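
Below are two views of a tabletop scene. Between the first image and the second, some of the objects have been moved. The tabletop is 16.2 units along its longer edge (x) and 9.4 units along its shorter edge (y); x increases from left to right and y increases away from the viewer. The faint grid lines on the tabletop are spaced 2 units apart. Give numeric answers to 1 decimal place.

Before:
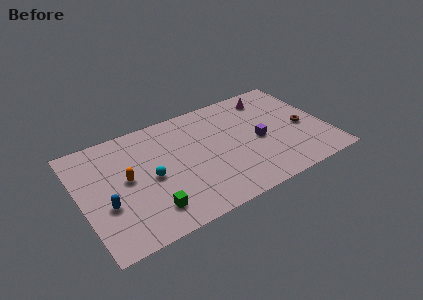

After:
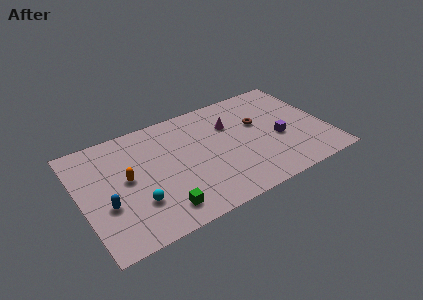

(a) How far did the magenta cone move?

3.2

The magenta cone moved from about (13.0, 7.8) to (10.1, 6.5), a distance of √(2.9² + 1.3²) ≈ 3.2.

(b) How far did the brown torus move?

3.2

From (14.7, 4.2) to (11.9, 5.8), the brown torus covered √(2.8² + 1.6²) ≈ 3.2 units.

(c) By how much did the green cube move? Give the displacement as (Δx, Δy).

(0.7, -0.3)

The green cube started near (4.1, 1.9) and ended near (4.8, 1.6).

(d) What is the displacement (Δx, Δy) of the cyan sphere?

(-1.1, -1.6)

From the two frames, the cyan sphere sits at roughly (4.5, 4.4) before and (3.4, 2.8) after.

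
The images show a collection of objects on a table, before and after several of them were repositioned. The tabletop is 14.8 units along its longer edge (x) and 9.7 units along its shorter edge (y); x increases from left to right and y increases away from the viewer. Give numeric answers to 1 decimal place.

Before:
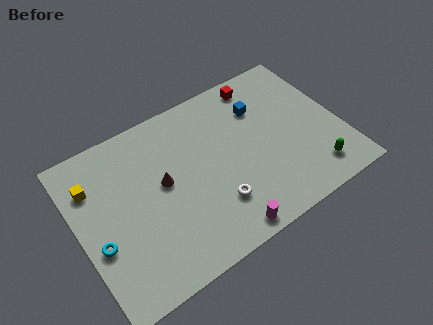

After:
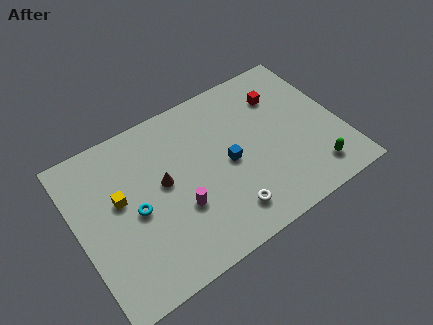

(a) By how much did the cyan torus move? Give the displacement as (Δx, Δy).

(2.2, 0.8)

From the two frames, the cyan torus sits at roughly (0.9, 3.7) before and (3.1, 4.5) after.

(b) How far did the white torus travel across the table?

0.9

The white torus was near (7.3, 2.6) before and (7.8, 1.8) after, so it travelled √(0.5² + 0.8²) ≈ 0.9 units.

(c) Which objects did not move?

the brown cone and the green capsule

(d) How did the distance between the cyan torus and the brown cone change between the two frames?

-2.3

They were about 4.2 units apart before and 1.9 after — 2.3 units closer together.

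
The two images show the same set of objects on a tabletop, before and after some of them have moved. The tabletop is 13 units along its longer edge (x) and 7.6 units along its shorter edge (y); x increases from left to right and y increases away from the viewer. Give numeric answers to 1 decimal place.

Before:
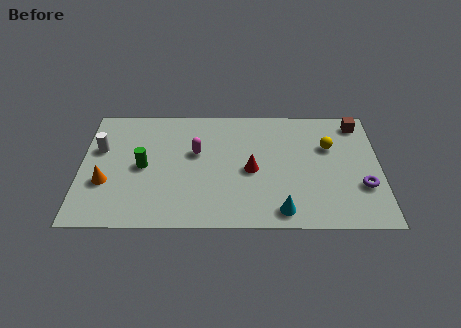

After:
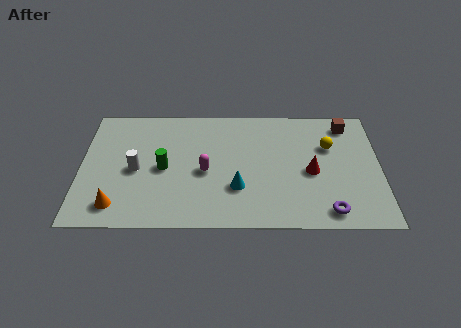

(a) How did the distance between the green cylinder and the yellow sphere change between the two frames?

-0.9

They were about 8.2 units apart before and 7.3 after — 0.9 units closer together.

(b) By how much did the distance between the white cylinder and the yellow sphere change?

-1.5

Before: roughly 10.0 units apart; after: 8.5. That's 1.5 units closer together.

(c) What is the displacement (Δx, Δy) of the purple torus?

(-1.5, -1.5)

The purple torus was at about (12.2, 2.5) and moved to about (10.7, 1.0).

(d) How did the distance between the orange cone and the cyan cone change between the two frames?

-2.5

They were about 7.8 units apart before and 5.3 after — 2.5 units closer together.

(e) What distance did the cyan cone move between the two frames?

2.4

The cyan cone moved from about (8.7, 1.0) to (6.8, 2.4), a distance of √(1.9² + 1.4²) ≈ 2.4.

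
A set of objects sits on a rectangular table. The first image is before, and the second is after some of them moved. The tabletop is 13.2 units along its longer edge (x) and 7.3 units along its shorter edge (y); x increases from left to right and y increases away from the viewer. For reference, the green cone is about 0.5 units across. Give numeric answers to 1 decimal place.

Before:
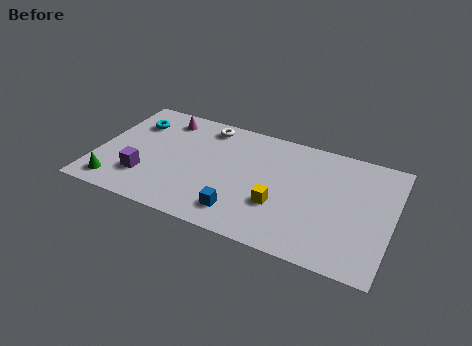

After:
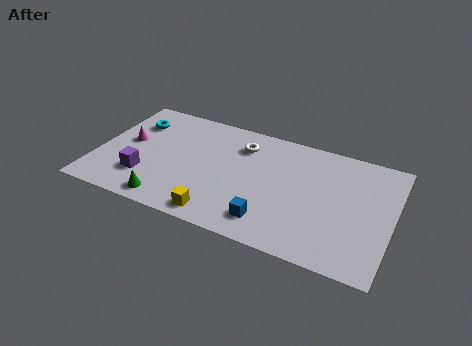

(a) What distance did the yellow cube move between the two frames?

3.0

The yellow cube moved from about (8.3, 2.5) to (5.8, 0.9), a distance of √(2.5² + 1.6²) ≈ 3.0.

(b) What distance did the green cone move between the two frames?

2.4

The green cone was near (1.1, 1.1) before and (3.5, 0.9) after, so it travelled √(2.4² + 0.2²) ≈ 2.4 units.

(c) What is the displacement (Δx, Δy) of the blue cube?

(1.3, 0.0)

The blue cube started near (6.7, 1.4) and ended near (8.0, 1.4).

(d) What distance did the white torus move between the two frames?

1.8

The white torus was near (4.6, 6.3) before and (6.3, 5.6) after, so it travelled √(1.7² + 0.7²) ≈ 1.8 units.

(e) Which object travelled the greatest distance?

the yellow cube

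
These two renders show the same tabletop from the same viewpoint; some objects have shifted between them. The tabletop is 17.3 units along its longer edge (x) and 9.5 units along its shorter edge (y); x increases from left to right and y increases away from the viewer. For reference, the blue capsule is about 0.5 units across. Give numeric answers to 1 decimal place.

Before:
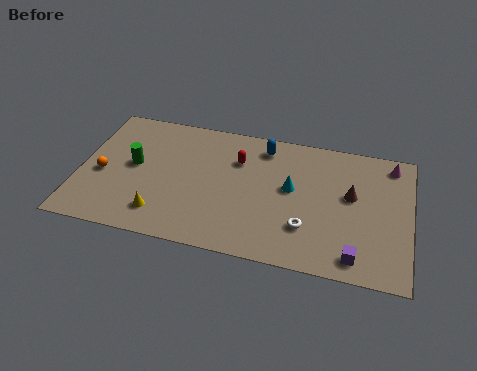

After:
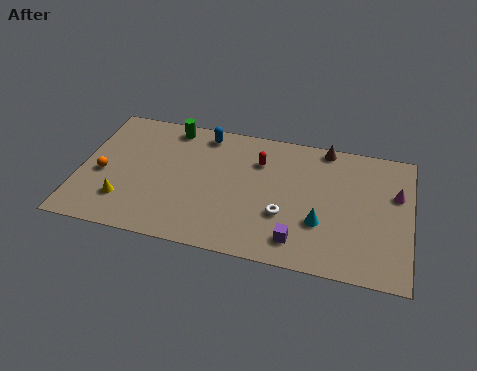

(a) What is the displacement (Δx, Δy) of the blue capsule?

(-3.2, 0.3)

The blue capsule was at about (9.5, 8.0) and moved to about (6.3, 8.3).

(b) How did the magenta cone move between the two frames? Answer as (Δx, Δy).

(0.3, -2.1)

The magenta cone started near (16.2, 8.2) and ended near (16.5, 6.1).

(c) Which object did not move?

the orange sphere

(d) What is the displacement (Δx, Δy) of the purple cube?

(-3.0, 0.4)

From the two frames, the purple cube sits at roughly (14.6, 1.3) before and (11.6, 1.7) after.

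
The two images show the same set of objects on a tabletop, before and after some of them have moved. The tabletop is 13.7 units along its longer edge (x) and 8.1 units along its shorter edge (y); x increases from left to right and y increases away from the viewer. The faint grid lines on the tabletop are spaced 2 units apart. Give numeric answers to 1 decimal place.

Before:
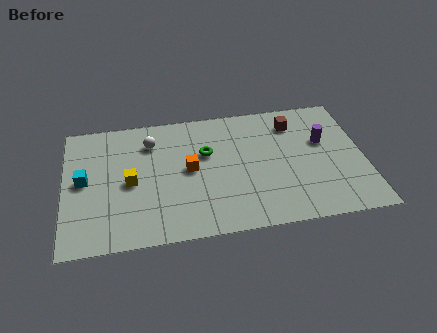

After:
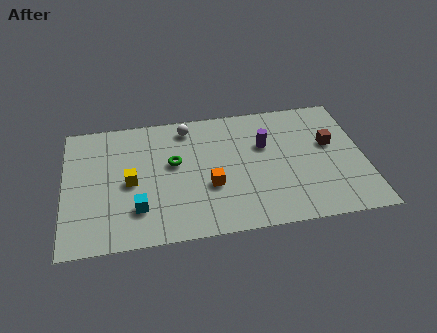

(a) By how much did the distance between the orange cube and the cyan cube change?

-1.4

The distance was about 4.8 in the first image and 3.4 in the second, so they moved 1.4 units closer together.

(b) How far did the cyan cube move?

3.2

The cyan cube moved from about (0.9, 4.2) to (3.3, 2.1), a distance of √(2.4² + 2.1²) ≈ 3.2.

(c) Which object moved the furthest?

the cyan cube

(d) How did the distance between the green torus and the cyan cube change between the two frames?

-2.6

Before: roughly 5.7 units apart; after: 3.1. That's 2.6 units closer together.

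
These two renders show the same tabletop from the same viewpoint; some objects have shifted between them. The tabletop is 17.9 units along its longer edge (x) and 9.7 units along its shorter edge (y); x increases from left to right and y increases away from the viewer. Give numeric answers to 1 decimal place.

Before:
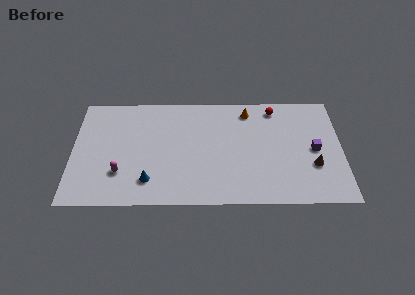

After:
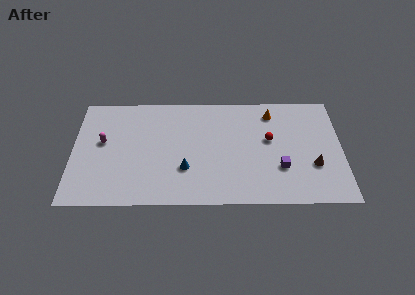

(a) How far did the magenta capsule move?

3.0

From (3.2, 2.8) to (2.0, 5.5), the magenta capsule covered √(1.2² + 2.7²) ≈ 3.0 units.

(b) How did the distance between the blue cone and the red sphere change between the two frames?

-4.4

The distance was about 10.5 in the first image and 6.1 in the second, so they moved 4.4 units closer together.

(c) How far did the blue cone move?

2.6

The blue cone was near (5.1, 2.1) before and (7.5, 3.1) after, so it travelled √(2.4² + 1.0²) ≈ 2.6 units.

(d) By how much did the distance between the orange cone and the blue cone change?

-1.4

The distance was about 9.0 in the first image and 7.6 in the second, so they moved 1.4 units closer together.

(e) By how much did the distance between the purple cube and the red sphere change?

-1.9

Before: roughly 4.5 units apart; after: 2.6. That's 1.9 units closer together.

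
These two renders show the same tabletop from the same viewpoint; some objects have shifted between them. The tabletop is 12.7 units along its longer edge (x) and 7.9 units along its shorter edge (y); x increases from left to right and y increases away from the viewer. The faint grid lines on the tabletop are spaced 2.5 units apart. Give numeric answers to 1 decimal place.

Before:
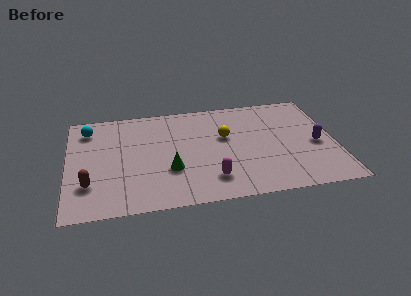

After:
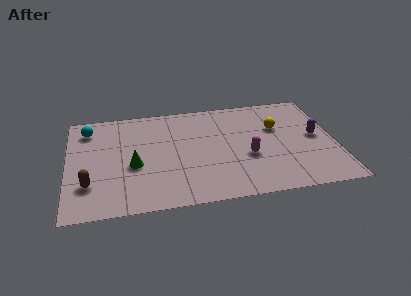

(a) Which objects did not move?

the cyan sphere and the brown capsule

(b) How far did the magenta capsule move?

2.3

From (6.7, 1.7) to (8.5, 3.1), the magenta capsule covered √(1.8² + 1.4²) ≈ 2.3 units.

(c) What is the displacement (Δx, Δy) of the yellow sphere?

(2.5, 0.3)

The yellow sphere started near (7.5, 4.8) and ended near (10.0, 5.1).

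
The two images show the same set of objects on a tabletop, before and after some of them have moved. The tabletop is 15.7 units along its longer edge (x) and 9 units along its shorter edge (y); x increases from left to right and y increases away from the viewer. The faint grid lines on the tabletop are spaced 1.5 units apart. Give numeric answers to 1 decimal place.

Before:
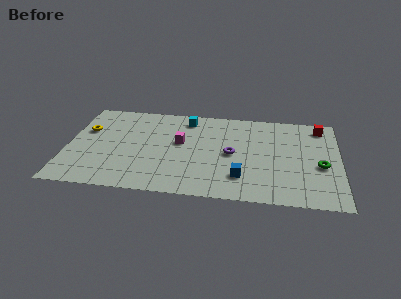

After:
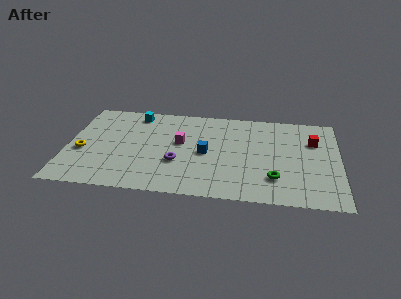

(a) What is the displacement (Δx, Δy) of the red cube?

(-0.4, -1.5)

The red cube was at about (14.6, 7.7) and moved to about (14.2, 6.2).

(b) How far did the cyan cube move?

3.0

The cyan cube moved from about (6.8, 7.6) to (3.8, 7.8), a distance of √(3.0² + 0.2²) ≈ 3.0.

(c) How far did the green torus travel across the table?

3.0

The green torus was near (14.6, 3.8) before and (12.0, 2.3) after, so it travelled √(2.6² + 1.5²) ≈ 3.0 units.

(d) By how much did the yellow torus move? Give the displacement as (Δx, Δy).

(-0.1, -2.1)

The yellow torus started near (1.0, 5.8) and ended near (0.9, 3.7).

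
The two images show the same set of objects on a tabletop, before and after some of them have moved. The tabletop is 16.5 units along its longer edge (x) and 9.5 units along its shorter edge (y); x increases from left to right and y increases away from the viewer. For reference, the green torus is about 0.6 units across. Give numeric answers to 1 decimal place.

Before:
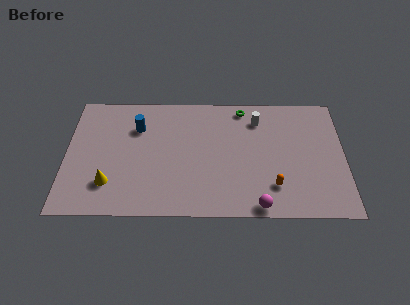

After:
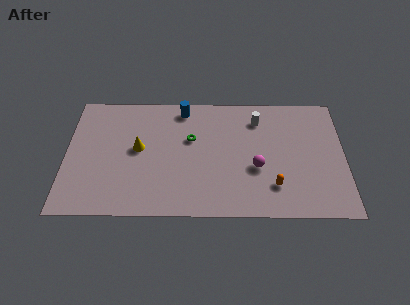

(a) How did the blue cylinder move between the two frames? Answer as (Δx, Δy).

(2.7, 1.5)

The blue cylinder started near (4.2, 6.8) and ended near (6.9, 8.3).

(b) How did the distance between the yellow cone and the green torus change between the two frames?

-6.7

They were about 9.9 units apart before and 3.2 after — 6.7 units closer together.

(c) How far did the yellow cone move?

3.2

The yellow cone was near (2.6, 2.4) before and (4.3, 5.1) after, so it travelled √(1.7² + 2.7²) ≈ 3.2 units.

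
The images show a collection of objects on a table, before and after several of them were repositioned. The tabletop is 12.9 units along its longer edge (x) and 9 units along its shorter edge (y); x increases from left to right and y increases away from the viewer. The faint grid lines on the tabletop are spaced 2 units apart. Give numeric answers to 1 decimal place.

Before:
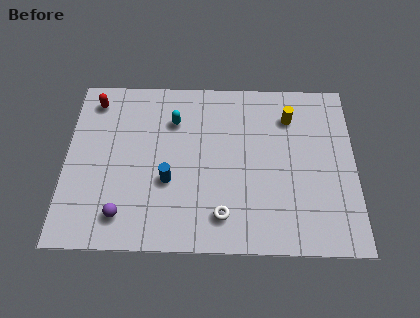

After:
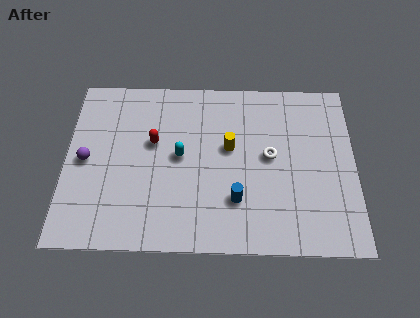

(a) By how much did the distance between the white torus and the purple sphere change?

+3.8

They were about 4.4 units apart before and 8.2 after — 3.8 units further apart.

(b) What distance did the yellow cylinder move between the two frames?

3.2

The yellow cylinder was near (10.0, 6.9) before and (7.3, 5.2) after, so it travelled √(2.7² + 1.7²) ≈ 3.2 units.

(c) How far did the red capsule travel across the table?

3.5

The red capsule was near (1.2, 7.6) before and (3.9, 5.4) after, so it travelled √(2.7² + 2.2²) ≈ 3.5 units.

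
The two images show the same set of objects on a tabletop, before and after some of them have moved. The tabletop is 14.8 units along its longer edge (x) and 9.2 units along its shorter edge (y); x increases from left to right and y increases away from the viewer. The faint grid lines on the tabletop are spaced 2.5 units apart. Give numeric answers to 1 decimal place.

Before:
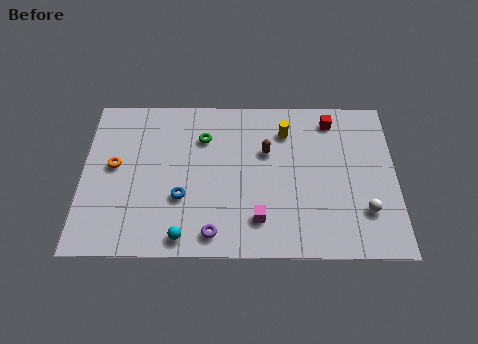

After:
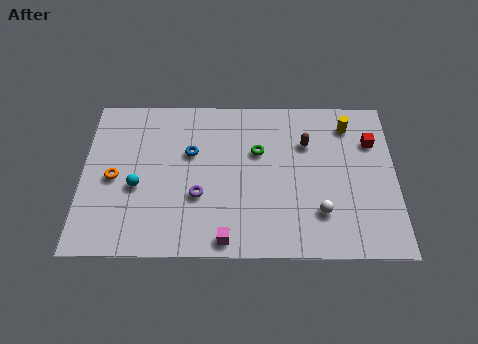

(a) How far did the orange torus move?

0.7

The orange torus moved from about (1.5, 5.0) to (1.5, 4.3), a distance of √(0.0² + 0.7²) ≈ 0.7.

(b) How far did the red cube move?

2.3

From (11.8, 7.8) to (13.7, 6.5), the red cube covered √(1.9² + 1.3²) ≈ 2.3 units.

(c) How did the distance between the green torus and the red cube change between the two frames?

-0.8

They were about 6.2 units apart before and 5.4 after — 0.8 units closer together.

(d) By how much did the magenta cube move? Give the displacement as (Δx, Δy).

(-1.5, -1.1)

From the two frames, the magenta cube sits at roughly (8.3, 2.0) before and (6.8, 0.9) after.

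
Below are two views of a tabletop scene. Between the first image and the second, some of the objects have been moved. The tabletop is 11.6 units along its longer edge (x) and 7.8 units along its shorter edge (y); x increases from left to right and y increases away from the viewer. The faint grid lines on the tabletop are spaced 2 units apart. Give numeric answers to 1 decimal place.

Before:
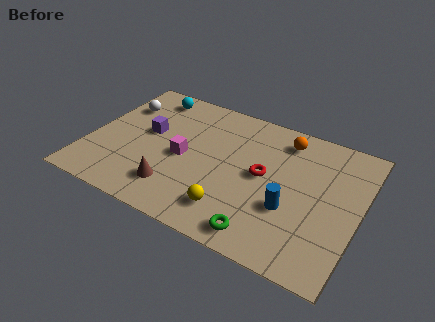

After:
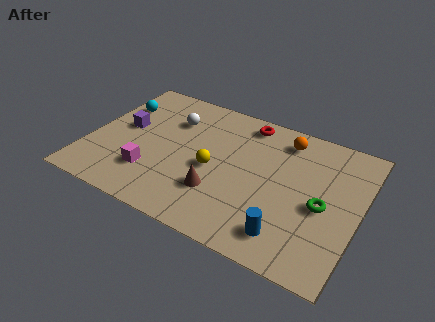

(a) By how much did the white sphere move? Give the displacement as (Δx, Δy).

(2.3, 0.0)

The white sphere was at about (1.0, 5.6) and moved to about (3.3, 5.6).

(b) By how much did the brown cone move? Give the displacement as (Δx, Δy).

(1.8, 0.6)

From the two frames, the brown cone sits at roughly (4.0, 1.7) before and (5.8, 2.3) after.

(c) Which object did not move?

the orange sphere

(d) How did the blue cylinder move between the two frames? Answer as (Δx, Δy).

(0.1, -1.4)

The blue cylinder was at about (8.8, 2.8) and moved to about (8.9, 1.4).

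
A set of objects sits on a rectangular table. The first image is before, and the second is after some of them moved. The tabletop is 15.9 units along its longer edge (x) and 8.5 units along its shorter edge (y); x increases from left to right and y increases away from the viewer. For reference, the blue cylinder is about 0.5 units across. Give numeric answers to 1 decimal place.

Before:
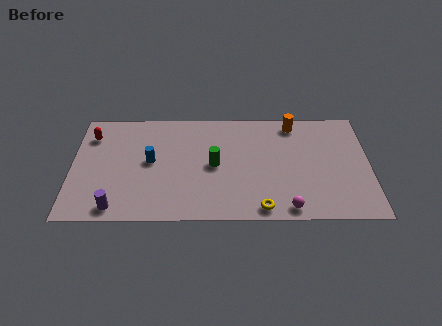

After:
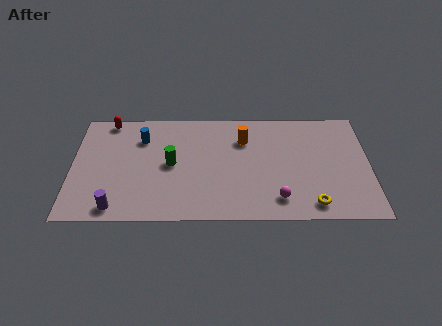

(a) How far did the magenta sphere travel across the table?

0.9

The magenta sphere moved from about (11.5, 0.9) to (11.0, 1.6), a distance of √(0.5² + 0.7²) ≈ 0.9.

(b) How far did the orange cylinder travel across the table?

3.0

The orange cylinder moved from about (11.9, 7.4) to (9.2, 6.2), a distance of √(2.7² + 1.2²) ≈ 3.0.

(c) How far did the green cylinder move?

2.3

From (7.6, 4.2) to (5.3, 4.3), the green cylinder covered √(2.3² + 0.1²) ≈ 2.3 units.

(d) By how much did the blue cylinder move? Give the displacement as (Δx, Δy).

(-0.5, 1.8)

The blue cylinder was at about (4.2, 4.5) and moved to about (3.7, 6.3).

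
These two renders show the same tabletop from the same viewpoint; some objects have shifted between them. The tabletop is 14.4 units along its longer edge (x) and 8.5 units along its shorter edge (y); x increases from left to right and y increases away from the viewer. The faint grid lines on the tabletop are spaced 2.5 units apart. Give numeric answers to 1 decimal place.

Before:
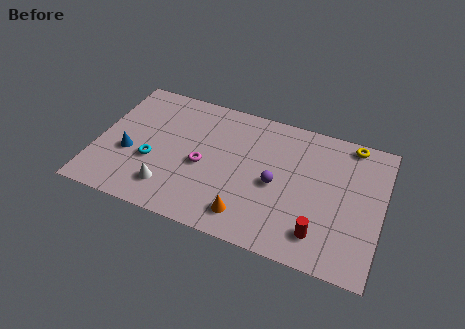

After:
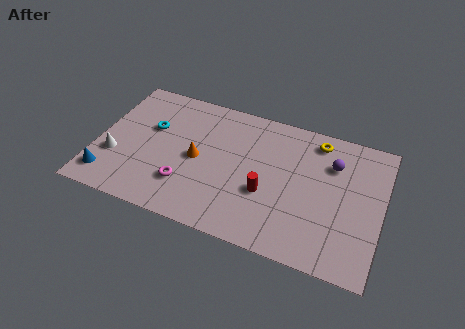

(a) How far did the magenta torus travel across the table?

1.7

The magenta torus was near (5.4, 3.8) before and (4.7, 2.3) after, so it travelled √(0.7² + 1.5²) ≈ 1.7 units.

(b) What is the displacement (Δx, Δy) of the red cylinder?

(-2.8, 1.5)

The red cylinder started near (11.5, 1.7) and ended near (8.7, 3.2).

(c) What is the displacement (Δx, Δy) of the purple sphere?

(2.7, 2.2)

The purple sphere was at about (9.1, 3.9) and moved to about (11.8, 6.1).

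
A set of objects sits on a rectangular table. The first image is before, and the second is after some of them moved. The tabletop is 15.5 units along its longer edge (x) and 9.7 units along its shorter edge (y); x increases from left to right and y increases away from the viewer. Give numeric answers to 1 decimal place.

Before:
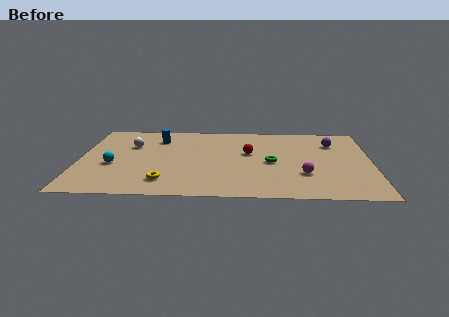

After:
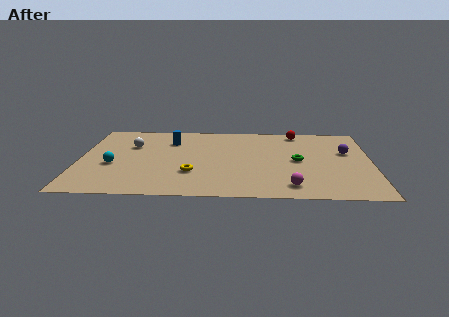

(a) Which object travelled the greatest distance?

the red sphere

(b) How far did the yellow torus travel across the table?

1.8

From (4.6, 1.9) to (6.0, 3.0), the yellow torus covered √(1.4² + 1.1²) ≈ 1.8 units.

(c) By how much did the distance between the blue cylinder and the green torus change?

+0.4

They were about 6.8 units apart before and 7.2 after — 0.4 units further apart.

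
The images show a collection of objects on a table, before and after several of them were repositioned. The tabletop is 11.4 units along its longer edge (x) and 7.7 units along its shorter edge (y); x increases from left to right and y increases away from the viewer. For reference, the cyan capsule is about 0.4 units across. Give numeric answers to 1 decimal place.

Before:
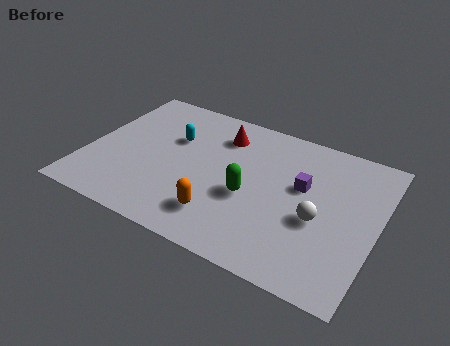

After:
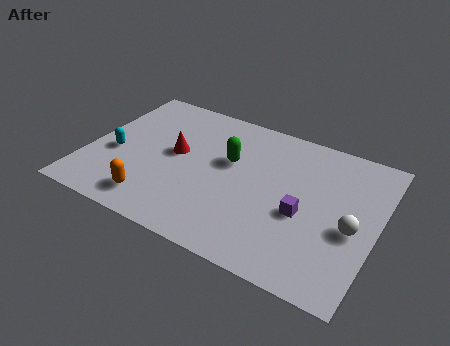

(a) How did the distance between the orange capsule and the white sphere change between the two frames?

+3.9

The distance was about 3.9 in the first image and 7.8 in the second, so they moved 3.9 units further apart.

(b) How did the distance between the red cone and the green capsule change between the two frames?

-1.0

Before: roughly 3.2 units apart; after: 2.2. That's 1.0 units closer together.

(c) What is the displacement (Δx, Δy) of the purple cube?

(0.2, -1.4)

The purple cube was at about (8.4, 4.6) and moved to about (8.6, 3.2).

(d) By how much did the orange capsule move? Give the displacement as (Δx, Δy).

(-2.6, -0.4)

The orange capsule was at about (5.6, 1.7) and moved to about (3.0, 1.3).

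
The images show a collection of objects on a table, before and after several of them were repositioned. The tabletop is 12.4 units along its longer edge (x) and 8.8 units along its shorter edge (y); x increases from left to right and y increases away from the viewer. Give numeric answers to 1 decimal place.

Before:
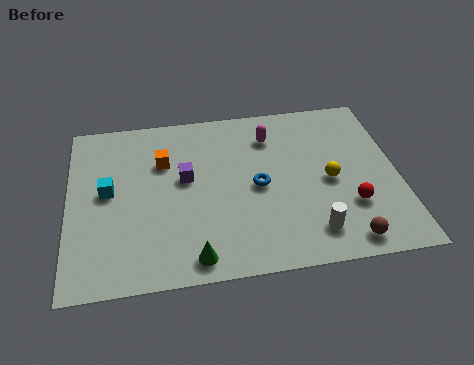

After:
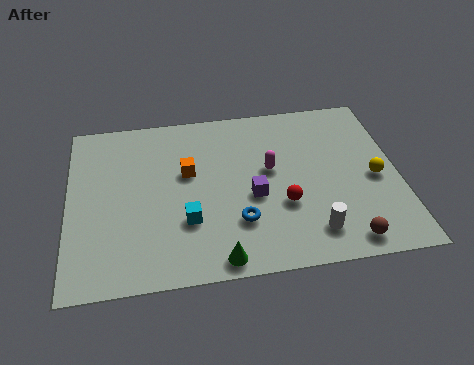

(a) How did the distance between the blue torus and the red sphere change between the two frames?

-1.9

The distance was about 3.7 in the first image and 1.8 in the second, so they moved 1.9 units closer together.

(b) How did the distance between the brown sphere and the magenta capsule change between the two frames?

-1.5

The distance was about 6.3 in the first image and 4.8 in the second, so they moved 1.5 units closer together.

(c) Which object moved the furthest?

the cyan cube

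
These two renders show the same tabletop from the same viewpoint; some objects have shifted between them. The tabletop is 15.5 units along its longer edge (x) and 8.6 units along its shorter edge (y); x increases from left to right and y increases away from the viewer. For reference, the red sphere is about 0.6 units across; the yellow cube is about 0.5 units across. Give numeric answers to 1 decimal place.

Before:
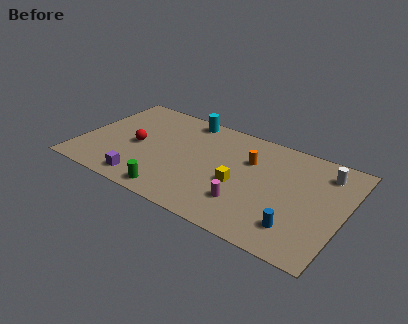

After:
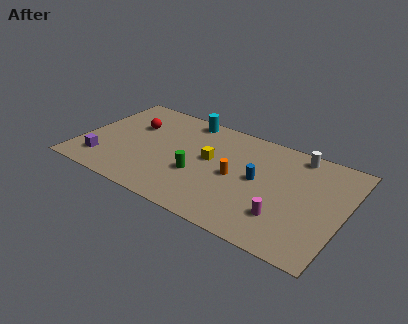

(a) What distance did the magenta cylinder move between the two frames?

2.2

The magenta cylinder was near (10.1, 2.3) before and (12.3, 2.3) after, so it travelled √(2.2² + 0.0²) ≈ 2.2 units.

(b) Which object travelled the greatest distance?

the blue cylinder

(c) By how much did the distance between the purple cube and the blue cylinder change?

+0.4

The distance was about 8.9 in the first image and 9.3 in the second, so they moved 0.4 units further apart.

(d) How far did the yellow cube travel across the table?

2.2

From (9.5, 3.6) to (7.6, 4.8), the yellow cube covered √(1.9² + 1.2²) ≈ 2.2 units.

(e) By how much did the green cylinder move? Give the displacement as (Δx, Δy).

(1.1, 2.2)

From the two frames, the green cylinder sits at roughly (6.0, 1.0) before and (7.1, 3.2) after.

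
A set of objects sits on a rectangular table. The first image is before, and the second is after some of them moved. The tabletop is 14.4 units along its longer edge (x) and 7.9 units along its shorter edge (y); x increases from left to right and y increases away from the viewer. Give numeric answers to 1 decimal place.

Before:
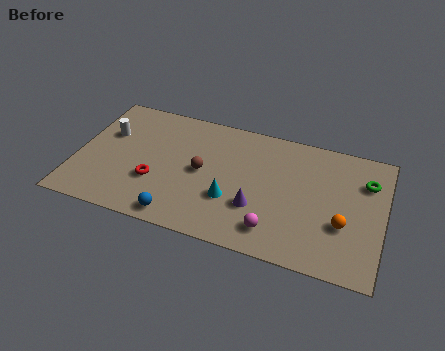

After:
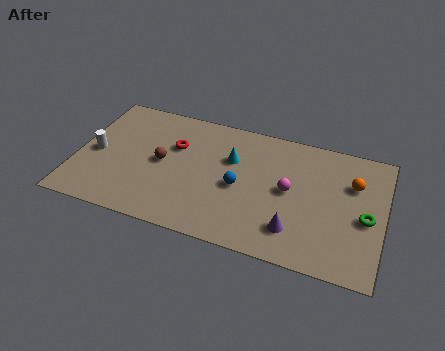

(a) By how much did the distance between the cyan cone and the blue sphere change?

-1.2

The distance was about 2.9 in the first image and 1.7 in the second, so they moved 1.2 units closer together.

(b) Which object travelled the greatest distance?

the blue sphere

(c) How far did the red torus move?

2.6

The red torus moved from about (3.8, 2.7) to (4.5, 5.2), a distance of √(0.7² + 2.5²) ≈ 2.6.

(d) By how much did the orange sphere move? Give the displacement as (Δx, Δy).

(0.3, 2.6)

The orange sphere started near (12.6, 2.8) and ended near (12.9, 5.4).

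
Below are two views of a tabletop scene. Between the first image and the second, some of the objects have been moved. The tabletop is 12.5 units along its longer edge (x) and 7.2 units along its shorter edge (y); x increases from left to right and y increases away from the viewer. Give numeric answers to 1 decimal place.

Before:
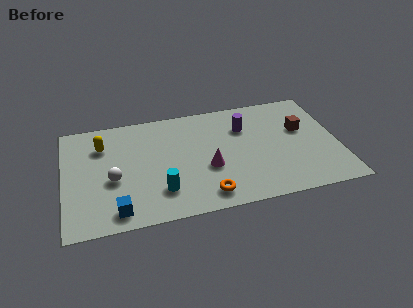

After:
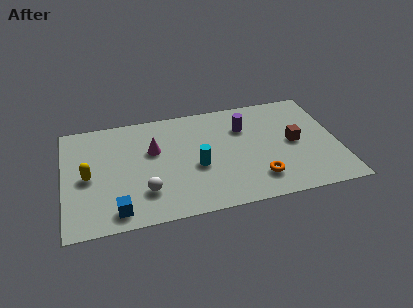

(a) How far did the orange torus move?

2.5

The orange torus moved from about (6.3, 1.1) to (8.7, 1.6), a distance of √(2.4² + 0.5²) ≈ 2.5.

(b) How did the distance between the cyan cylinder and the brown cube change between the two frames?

-2.6

The distance was about 7.1 in the first image and 4.5 in the second, so they moved 2.6 units closer together.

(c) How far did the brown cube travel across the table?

0.9

The brown cube was near (10.9, 4.4) before and (10.5, 3.6) after, so it travelled √(0.4² + 0.8²) ≈ 0.9 units.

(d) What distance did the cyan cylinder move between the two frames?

2.1

The cyan cylinder moved from about (4.3, 1.8) to (6.0, 3.0), a distance of √(1.7² + 1.2²) ≈ 2.1.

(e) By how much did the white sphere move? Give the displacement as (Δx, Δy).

(1.4, -1.1)

The white sphere was at about (2.2, 3.0) and moved to about (3.6, 1.9).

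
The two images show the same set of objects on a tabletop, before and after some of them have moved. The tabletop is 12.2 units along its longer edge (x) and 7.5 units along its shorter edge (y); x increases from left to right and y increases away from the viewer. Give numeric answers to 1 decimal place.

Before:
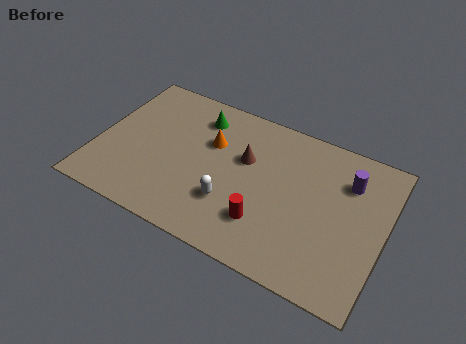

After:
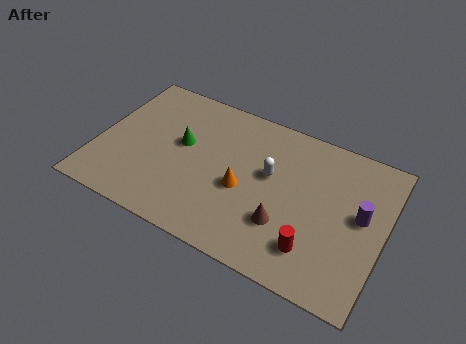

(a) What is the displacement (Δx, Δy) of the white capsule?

(1.4, 2.1)

From the two frames, the white capsule sits at roughly (5.9, 2.3) before and (7.3, 4.4) after.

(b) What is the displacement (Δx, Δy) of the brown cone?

(2.0, -2.4)

The brown cone was at about (6.2, 4.7) and moved to about (8.2, 2.3).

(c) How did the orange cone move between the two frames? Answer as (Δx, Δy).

(1.6, -1.7)

From the two frames, the orange cone sits at roughly (4.7, 4.9) before and (6.3, 3.2) after.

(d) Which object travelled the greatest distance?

the brown cone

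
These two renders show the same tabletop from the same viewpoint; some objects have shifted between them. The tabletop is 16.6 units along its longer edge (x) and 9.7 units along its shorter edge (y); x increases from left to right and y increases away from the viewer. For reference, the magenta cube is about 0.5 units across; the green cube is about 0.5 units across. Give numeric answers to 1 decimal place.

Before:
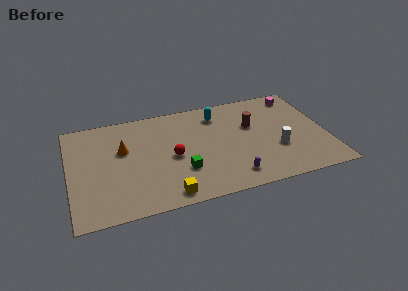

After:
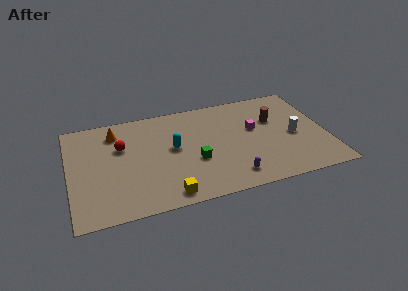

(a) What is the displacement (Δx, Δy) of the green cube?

(0.9, 0.7)

From the two frames, the green cube sits at roughly (7.1, 3.0) before and (8.0, 3.7) after.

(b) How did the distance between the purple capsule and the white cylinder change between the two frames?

+1.5

They were about 3.6 units apart before and 5.1 after — 1.5 units further apart.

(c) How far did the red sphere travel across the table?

3.7

The red sphere moved from about (6.6, 4.5) to (3.4, 6.3), a distance of √(3.2² + 1.8²) ≈ 3.7.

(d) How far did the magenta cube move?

4.0

The magenta cube was near (15.1, 8.3) before and (12.0, 5.7) after, so it travelled √(3.1² + 2.6²) ≈ 4.0 units.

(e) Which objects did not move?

the yellow cube and the purple capsule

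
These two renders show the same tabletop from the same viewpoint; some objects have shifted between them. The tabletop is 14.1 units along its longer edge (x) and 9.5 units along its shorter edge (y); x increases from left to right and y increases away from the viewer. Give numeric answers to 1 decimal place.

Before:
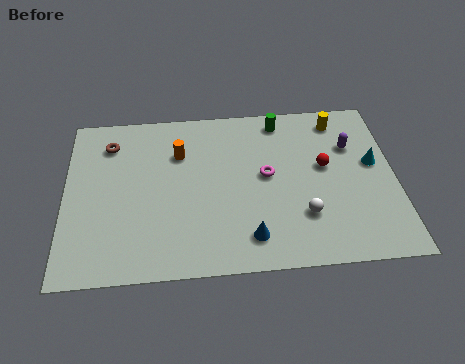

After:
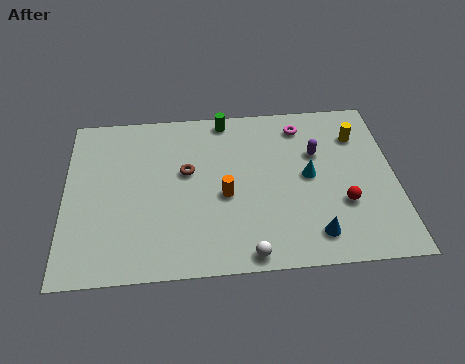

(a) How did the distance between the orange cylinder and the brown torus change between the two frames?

-0.9

They were about 3.1 units apart before and 2.2 after — 0.9 units closer together.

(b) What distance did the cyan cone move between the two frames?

2.8

From (13.2, 5.4) to (10.4, 4.9), the cyan cone covered √(2.8² + 0.5²) ≈ 2.8 units.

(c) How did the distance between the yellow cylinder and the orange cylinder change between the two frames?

-0.5

Before: roughly 7.0 units apart; after: 6.5. That's 0.5 units closer together.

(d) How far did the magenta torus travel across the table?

3.2

The magenta torus moved from about (8.6, 5.1) to (10.2, 7.9), a distance of √(1.6² + 2.8²) ≈ 3.2.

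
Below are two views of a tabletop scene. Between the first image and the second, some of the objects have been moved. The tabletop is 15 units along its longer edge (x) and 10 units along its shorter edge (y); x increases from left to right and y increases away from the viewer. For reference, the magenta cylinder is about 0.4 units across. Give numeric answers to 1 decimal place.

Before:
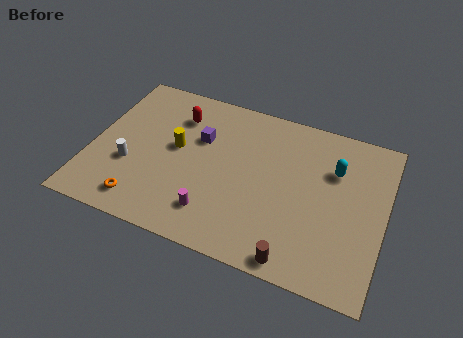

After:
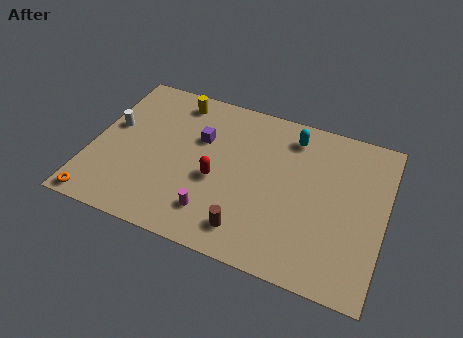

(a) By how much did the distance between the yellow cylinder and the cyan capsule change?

-2.0

They were about 8.1 units apart before and 6.1 after — 2.0 units closer together.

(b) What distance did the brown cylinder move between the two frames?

2.6

The brown cylinder was near (10.9, 0.9) before and (8.4, 1.7) after, so it travelled √(2.5² + 0.8²) ≈ 2.6 units.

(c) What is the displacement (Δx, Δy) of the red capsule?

(2.4, -3.4)

The red capsule was at about (4.1, 7.6) and moved to about (6.5, 4.2).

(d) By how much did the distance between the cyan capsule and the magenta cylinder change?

-0.4

The distance was about 7.5 in the first image and 7.1 in the second, so they moved 0.4 units closer together.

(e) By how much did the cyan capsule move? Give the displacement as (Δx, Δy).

(-2.3, 1.4)

The cyan capsule started near (12.3, 6.9) and ended near (10.0, 8.3).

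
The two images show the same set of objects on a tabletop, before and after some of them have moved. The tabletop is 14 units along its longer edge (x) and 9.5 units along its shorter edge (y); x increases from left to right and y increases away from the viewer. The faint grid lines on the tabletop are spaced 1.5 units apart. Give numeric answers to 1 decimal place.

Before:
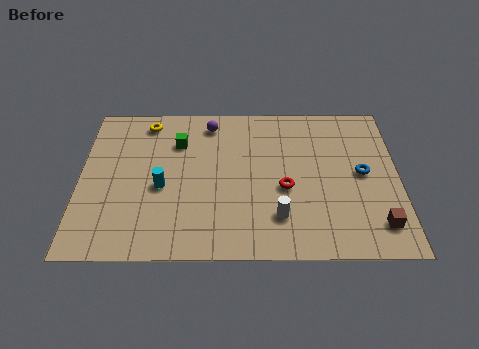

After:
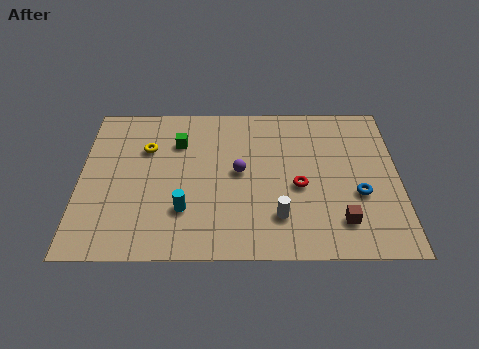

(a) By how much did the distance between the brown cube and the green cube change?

-1.5

The distance was about 10.1 in the first image and 8.6 in the second, so they moved 1.5 units closer together.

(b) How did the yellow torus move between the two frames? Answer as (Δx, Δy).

(0.0, -1.7)

From the two frames, the yellow torus sits at roughly (2.9, 8.2) before and (2.9, 6.5) after.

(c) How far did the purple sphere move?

3.4

The purple sphere was near (5.7, 8.1) before and (7.0, 5.0) after, so it travelled √(1.3² + 3.1²) ≈ 3.4 units.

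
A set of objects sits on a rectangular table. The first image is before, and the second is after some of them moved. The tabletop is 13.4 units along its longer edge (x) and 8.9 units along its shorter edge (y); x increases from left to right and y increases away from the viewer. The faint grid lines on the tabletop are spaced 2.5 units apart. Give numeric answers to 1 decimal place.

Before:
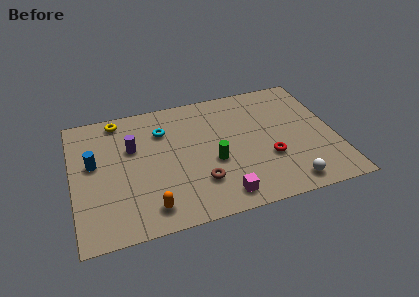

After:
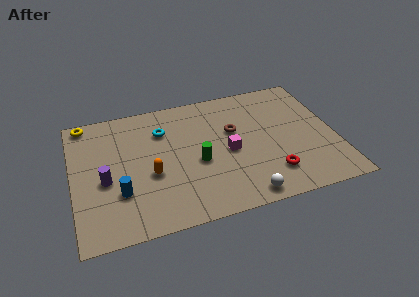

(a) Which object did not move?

the cyan torus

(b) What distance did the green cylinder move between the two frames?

0.8

The green cylinder was near (7.1, 3.6) before and (6.3, 3.8) after, so it travelled √(0.8² + 0.2²) ≈ 0.8 units.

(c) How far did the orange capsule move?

2.2

The orange capsule moved from about (3.7, 1.4) to (3.9, 3.6), a distance of √(0.2² + 2.2²) ≈ 2.2.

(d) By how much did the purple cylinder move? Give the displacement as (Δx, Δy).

(-1.5, -1.9)

The purple cylinder started near (3.1, 5.7) and ended near (1.6, 3.8).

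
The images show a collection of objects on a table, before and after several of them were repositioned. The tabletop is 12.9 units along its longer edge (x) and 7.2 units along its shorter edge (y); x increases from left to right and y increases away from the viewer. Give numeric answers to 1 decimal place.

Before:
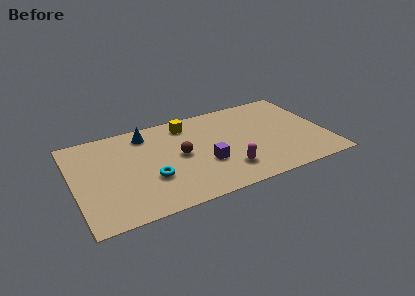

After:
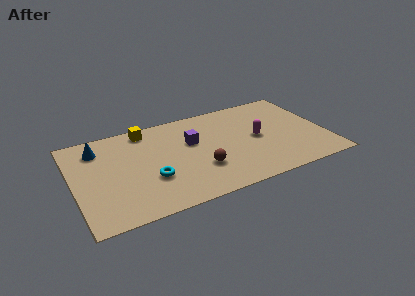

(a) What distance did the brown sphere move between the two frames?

1.7

From (5.4, 3.7) to (6.3, 2.3), the brown sphere covered √(0.9² + 1.4²) ≈ 1.7 units.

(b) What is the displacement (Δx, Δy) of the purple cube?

(-0.5, 1.9)

The purple cube started near (6.6, 2.6) and ended near (6.1, 4.5).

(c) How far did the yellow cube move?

2.1

The yellow cube moved from about (6.0, 6.0) to (3.9, 6.3), a distance of √(2.1² + 0.3²) ≈ 2.1.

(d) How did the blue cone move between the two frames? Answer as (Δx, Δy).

(-2.5, -0.3)

From the two frames, the blue cone sits at roughly (3.9, 6.0) before and (1.4, 5.7) after.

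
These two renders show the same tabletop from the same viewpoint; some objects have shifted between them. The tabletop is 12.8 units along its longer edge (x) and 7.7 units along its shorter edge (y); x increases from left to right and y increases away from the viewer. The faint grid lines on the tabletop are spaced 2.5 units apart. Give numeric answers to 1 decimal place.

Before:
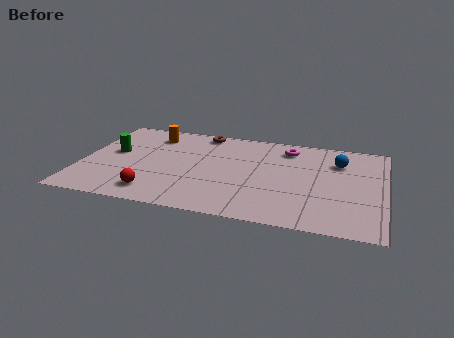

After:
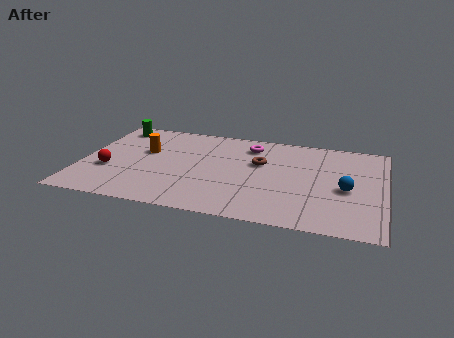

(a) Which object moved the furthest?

the brown torus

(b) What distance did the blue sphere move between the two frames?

2.2

From (10.8, 5.6) to (11.2, 3.4), the blue sphere covered √(0.4² + 2.2²) ≈ 2.2 units.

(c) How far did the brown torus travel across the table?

3.3

From (4.9, 6.9) to (7.5, 4.8), the brown torus covered √(2.6² + 2.1²) ≈ 3.3 units.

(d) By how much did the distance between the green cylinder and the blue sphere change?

+1.0

Before: roughly 9.6 units apart; after: 10.6. That's 1.0 units further apart.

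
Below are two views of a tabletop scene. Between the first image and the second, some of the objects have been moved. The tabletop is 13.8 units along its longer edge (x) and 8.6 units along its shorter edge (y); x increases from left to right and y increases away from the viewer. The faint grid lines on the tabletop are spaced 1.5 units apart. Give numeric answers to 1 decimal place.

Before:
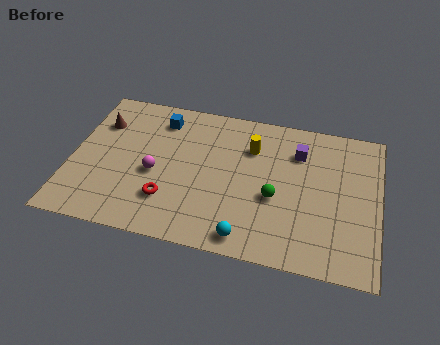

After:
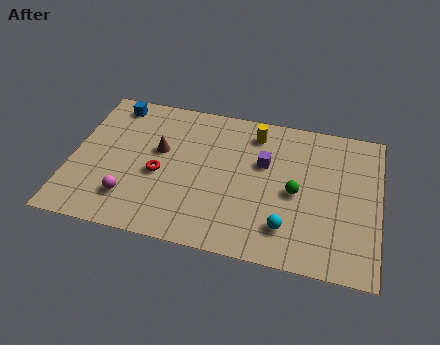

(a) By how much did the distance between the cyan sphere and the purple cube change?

-2.1

They were about 5.8 units apart before and 3.7 after — 2.1 units closer together.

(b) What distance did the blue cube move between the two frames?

2.3

The blue cube was near (3.8, 7.0) before and (1.6, 7.5) after, so it travelled √(2.2² + 0.5²) ≈ 2.3 units.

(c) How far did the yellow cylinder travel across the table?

0.9

The yellow cylinder was near (8.0, 6.2) before and (8.1, 7.1) after, so it travelled √(0.1² + 0.9²) ≈ 0.9 units.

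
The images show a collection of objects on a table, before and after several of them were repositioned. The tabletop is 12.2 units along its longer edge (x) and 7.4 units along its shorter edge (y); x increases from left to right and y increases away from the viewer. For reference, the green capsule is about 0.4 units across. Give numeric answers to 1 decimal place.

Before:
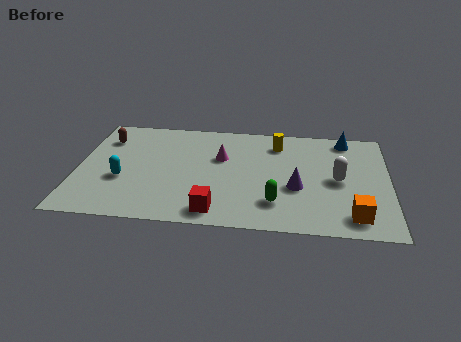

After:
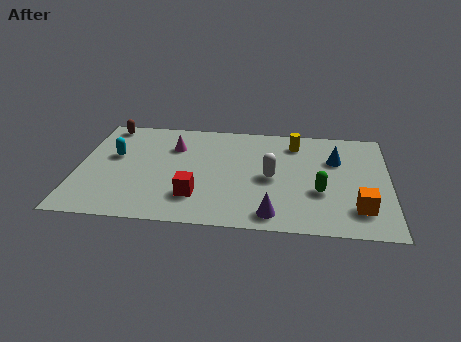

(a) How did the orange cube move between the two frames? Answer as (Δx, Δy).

(0.2, 0.5)

The orange cube was at about (10.8, 1.2) and moved to about (11.0, 1.7).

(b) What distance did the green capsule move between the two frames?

1.9

From (7.8, 1.8) to (9.5, 2.7), the green capsule covered √(1.7² + 0.9²) ≈ 1.9 units.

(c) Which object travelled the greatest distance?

the white capsule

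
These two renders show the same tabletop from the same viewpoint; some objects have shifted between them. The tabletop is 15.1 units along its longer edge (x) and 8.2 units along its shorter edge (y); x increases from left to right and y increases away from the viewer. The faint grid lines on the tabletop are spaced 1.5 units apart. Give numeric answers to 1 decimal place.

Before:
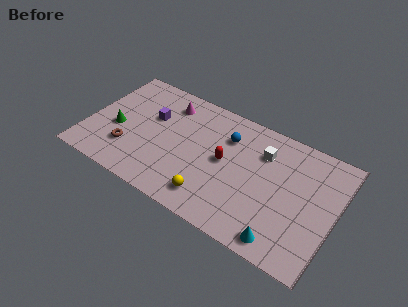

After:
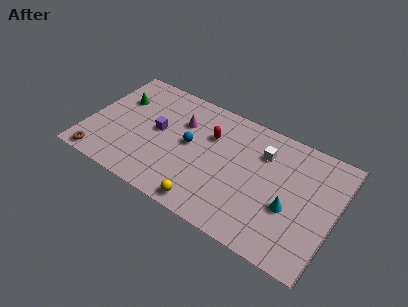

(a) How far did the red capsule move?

1.7

The red capsule moved from about (8.4, 4.3) to (7.3, 5.6), a distance of √(1.1² + 1.3²) ≈ 1.7.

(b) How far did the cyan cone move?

2.2

From (12.4, 1.0) to (12.5, 3.2), the cyan cone covered √(0.1² + 2.2²) ≈ 2.2 units.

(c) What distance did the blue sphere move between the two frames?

2.6

The blue sphere was near (8.3, 6.0) before and (6.2, 4.4) after, so it travelled √(2.1² + 1.6²) ≈ 2.6 units.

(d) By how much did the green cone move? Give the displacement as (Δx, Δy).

(-0.2, 2.2)

The green cone was at about (1.8, 3.4) and moved to about (1.6, 5.6).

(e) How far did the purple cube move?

0.9

From (3.7, 5.2) to (4.2, 4.4), the purple cube covered √(0.5² + 0.8²) ≈ 0.9 units.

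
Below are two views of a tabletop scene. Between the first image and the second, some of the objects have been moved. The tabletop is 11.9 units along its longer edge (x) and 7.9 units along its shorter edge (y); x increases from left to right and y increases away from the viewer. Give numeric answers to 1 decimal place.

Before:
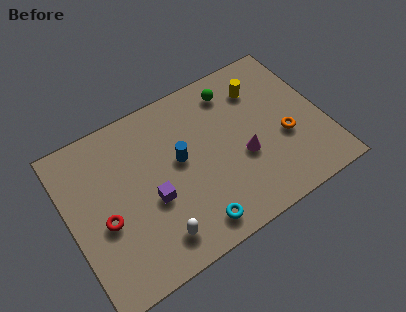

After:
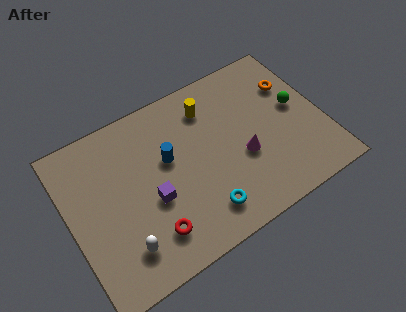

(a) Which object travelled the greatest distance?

the green sphere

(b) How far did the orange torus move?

2.5

The orange torus moved from about (10.0, 3.1) to (10.8, 5.5), a distance of √(0.8² + 2.4²) ≈ 2.5.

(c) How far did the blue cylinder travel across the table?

0.6

The blue cylinder was near (5.2, 4.4) before and (4.7, 4.7) after, so it travelled √(0.5² + 0.3²) ≈ 0.6 units.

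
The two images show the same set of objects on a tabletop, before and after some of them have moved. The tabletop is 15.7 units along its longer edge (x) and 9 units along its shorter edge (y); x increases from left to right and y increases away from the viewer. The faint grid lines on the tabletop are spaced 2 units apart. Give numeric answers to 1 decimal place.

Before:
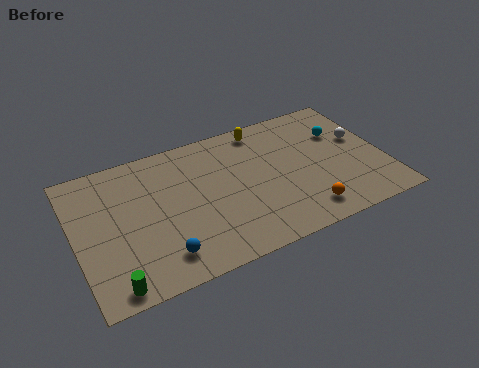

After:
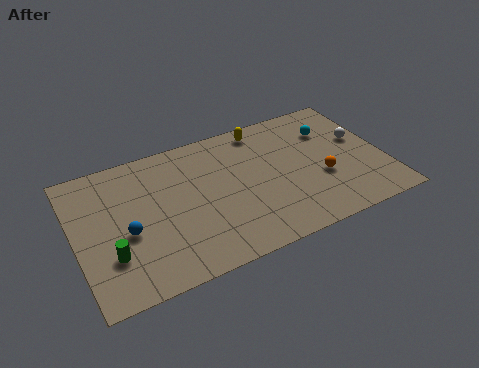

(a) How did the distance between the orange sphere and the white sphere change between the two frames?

-2.2

The distance was about 5.2 in the first image and 3.0 in the second, so they moved 2.2 units closer together.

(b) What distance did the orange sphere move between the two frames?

2.2

From (11.2, 1.5) to (12.4, 3.4), the orange sphere covered √(1.2² + 1.9²) ≈ 2.2 units.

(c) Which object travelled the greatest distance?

the blue sphere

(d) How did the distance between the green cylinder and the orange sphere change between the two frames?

+1.1

Before: roughly 9.7 units apart; after: 10.8. That's 1.1 units further apart.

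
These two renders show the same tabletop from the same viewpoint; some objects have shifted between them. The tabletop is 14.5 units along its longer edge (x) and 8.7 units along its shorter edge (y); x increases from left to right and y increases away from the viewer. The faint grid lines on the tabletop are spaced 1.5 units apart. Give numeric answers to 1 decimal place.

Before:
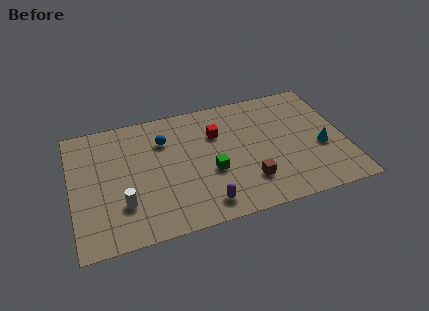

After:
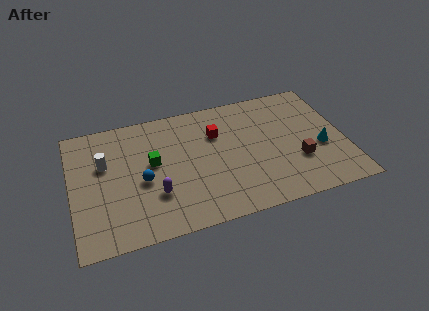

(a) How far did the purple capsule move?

2.9

The purple capsule was near (6.8, 1.3) before and (4.3, 2.7) after, so it travelled √(2.5² + 1.4²) ≈ 2.9 units.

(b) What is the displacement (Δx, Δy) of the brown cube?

(2.7, 0.7)

The brown cube was at about (9.2, 2.2) and moved to about (11.9, 2.9).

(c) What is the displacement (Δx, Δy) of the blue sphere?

(-1.3, -2.5)

The blue sphere was at about (5.0, 6.3) and moved to about (3.7, 3.8).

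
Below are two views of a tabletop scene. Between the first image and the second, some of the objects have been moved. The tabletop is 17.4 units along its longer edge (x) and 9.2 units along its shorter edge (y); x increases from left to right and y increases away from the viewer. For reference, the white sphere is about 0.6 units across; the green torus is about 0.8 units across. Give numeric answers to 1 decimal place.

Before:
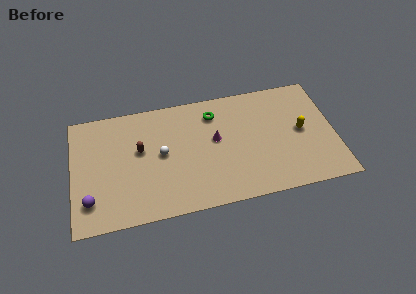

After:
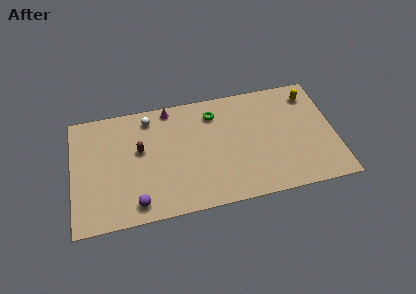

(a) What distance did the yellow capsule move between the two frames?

2.9

The yellow capsule moved from about (15.2, 4.7) to (16.0, 7.5), a distance of √(0.8² + 2.8²) ≈ 2.9.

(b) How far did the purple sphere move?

3.1

From (1.1, 2.1) to (4.1, 1.3), the purple sphere covered √(3.0² + 0.8²) ≈ 3.1 units.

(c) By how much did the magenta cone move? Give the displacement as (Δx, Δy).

(-2.9, 3.1)

From the two frames, the magenta cone sits at roughly (9.5, 5.2) before and (6.6, 8.3) after.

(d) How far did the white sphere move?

3.1

The white sphere was near (5.9, 4.8) before and (5.2, 7.8) after, so it travelled √(0.7² + 3.0²) ≈ 3.1 units.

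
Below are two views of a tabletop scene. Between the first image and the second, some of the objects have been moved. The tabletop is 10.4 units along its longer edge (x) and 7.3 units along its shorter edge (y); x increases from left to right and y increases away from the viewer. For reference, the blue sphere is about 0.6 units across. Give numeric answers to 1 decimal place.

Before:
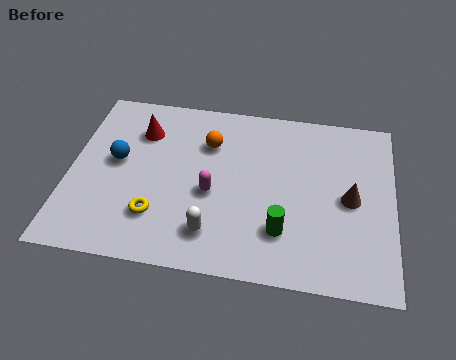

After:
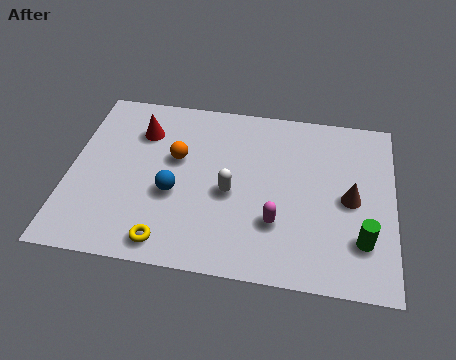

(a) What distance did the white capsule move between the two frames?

1.8

The white capsule moved from about (4.7, 1.5) to (5.2, 3.2), a distance of √(0.5² + 1.7²) ≈ 1.8.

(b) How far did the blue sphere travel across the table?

2.2

The blue sphere was near (1.5, 4.0) before and (3.4, 2.9) after, so it travelled √(1.9² + 1.1²) ≈ 2.2 units.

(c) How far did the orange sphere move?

1.3

The orange sphere moved from about (4.4, 5.2) to (3.4, 4.4), a distance of √(1.0² + 0.8²) ≈ 1.3.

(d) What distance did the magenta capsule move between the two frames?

2.3

From (4.6, 3.1) to (6.7, 2.2), the magenta capsule covered √(2.1² + 0.9²) ≈ 2.3 units.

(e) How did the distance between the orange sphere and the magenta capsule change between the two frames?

+1.9

Before: roughly 2.1 units apart; after: 4.0. That's 1.9 units further apart.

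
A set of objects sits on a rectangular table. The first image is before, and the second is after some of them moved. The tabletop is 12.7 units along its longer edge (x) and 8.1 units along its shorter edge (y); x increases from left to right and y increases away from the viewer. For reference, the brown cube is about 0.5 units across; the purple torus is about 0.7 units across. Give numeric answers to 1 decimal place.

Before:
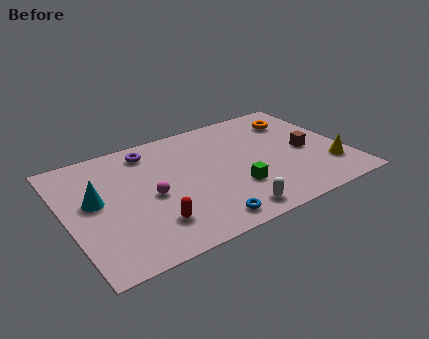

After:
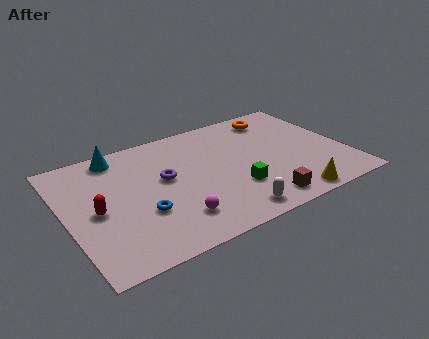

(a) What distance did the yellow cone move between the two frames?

2.5

The yellow cone moved from about (11.7, 2.1) to (9.6, 0.8), a distance of √(2.1² + 1.3²) ≈ 2.5.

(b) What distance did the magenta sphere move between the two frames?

2.1

The magenta sphere was near (3.7, 3.7) before and (4.5, 1.8) after, so it travelled √(0.8² + 1.9²) ≈ 2.1 units.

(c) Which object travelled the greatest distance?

the brown cube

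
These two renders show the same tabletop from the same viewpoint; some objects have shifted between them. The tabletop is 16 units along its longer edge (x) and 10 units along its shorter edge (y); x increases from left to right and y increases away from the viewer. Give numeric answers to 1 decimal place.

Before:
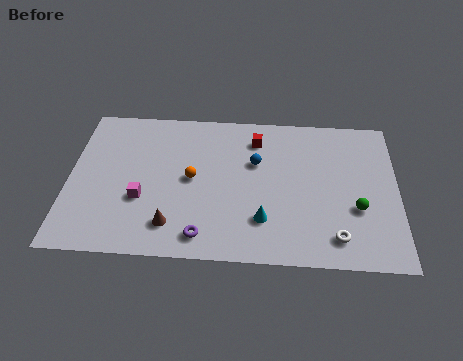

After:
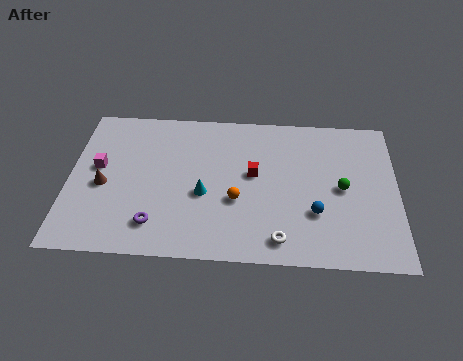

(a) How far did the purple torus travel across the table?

2.4

The purple torus was near (6.6, 1.4) before and (4.3, 2.0) after, so it travelled √(2.3² + 0.6²) ≈ 2.4 units.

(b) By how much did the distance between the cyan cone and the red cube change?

-2.6

Before: roughly 5.4 units apart; after: 2.8. That's 2.6 units closer together.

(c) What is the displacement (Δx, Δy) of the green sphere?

(-0.7, 1.3)

The green sphere was at about (14.0, 3.6) and moved to about (13.3, 4.9).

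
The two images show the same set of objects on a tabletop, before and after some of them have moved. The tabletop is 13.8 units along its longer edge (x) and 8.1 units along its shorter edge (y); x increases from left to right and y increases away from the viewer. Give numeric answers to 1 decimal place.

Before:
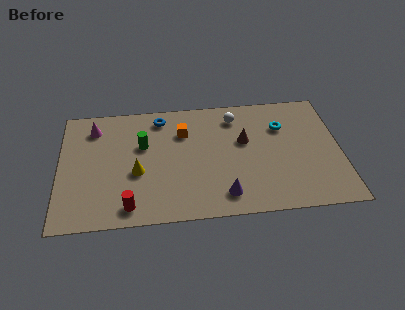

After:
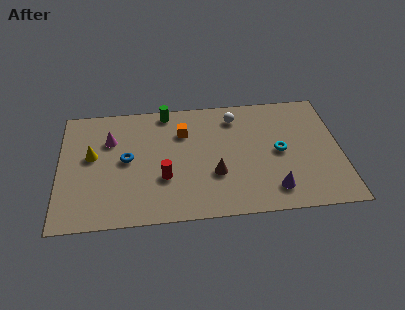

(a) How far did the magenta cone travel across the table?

1.2

The magenta cone moved from about (1.7, 6.5) to (2.5, 5.6), a distance of √(0.8² + 0.9²) ≈ 1.2.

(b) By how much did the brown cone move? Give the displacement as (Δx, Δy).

(-1.5, -2.1)

The brown cone was at about (9.1, 4.9) and moved to about (7.6, 2.8).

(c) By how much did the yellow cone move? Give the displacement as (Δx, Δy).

(-2.2, 1.3)

The yellow cone started near (3.8, 3.3) and ended near (1.6, 4.6).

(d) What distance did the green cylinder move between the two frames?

2.5

The green cylinder was near (4.1, 5.1) before and (5.3, 7.3) after, so it travelled √(1.2² + 2.2²) ≈ 2.5 units.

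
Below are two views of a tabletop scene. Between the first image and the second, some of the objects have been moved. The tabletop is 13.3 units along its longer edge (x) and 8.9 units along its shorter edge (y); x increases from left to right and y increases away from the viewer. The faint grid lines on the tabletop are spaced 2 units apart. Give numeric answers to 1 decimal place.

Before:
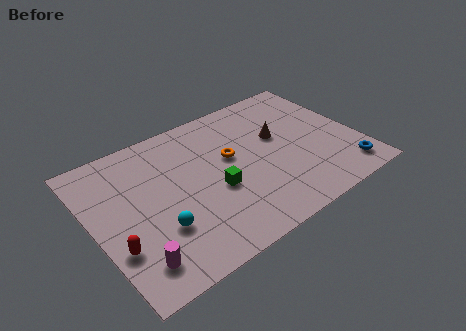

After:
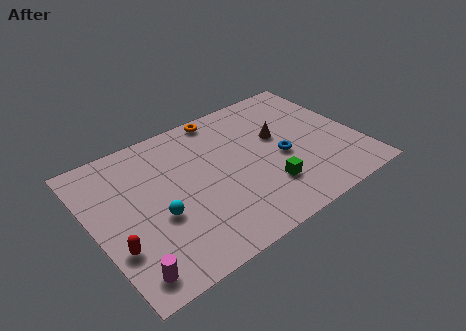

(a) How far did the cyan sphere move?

0.7

The cyan sphere was near (2.9, 2.8) before and (3.0, 3.5) after, so it travelled √(0.1² + 0.7²) ≈ 0.7 units.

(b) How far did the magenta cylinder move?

0.6

The magenta cylinder moved from about (1.5, 1.6) to (1.1, 1.2), a distance of √(0.4² + 0.4²) ≈ 0.6.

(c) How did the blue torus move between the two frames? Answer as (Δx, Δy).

(-2.8, 2.5)

The blue torus started near (12.2, 1.4) and ended near (9.4, 3.9).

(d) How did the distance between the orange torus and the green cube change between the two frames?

+3.9

The distance was about 1.9 in the first image and 5.8 in the second, so they moved 3.9 units further apart.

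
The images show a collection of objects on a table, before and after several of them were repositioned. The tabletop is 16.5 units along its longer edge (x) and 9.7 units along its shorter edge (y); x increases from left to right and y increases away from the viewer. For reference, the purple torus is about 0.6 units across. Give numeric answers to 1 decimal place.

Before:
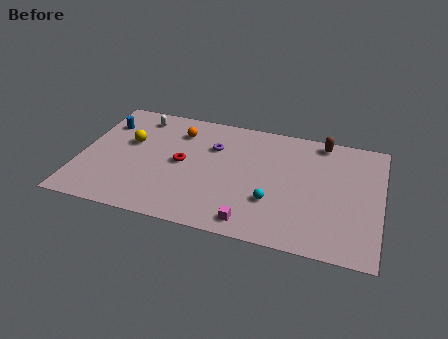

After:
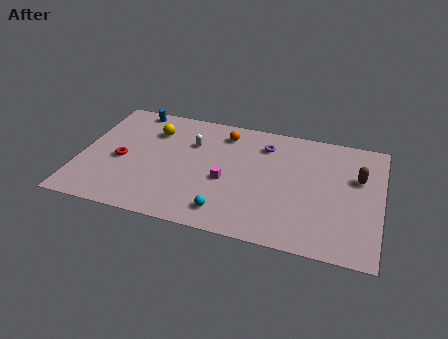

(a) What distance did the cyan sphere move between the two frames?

2.8

From (10.7, 3.1) to (8.3, 1.6), the cyan sphere covered √(2.4² + 1.5²) ≈ 2.8 units.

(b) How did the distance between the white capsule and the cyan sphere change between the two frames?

-3.7

The distance was about 9.3 in the first image and 5.6 in the second, so they moved 3.7 units closer together.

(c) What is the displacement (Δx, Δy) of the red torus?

(-3.3, -0.6)

The red torus started near (5.6, 4.9) and ended near (2.3, 4.3).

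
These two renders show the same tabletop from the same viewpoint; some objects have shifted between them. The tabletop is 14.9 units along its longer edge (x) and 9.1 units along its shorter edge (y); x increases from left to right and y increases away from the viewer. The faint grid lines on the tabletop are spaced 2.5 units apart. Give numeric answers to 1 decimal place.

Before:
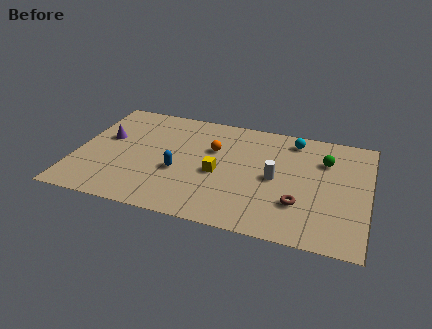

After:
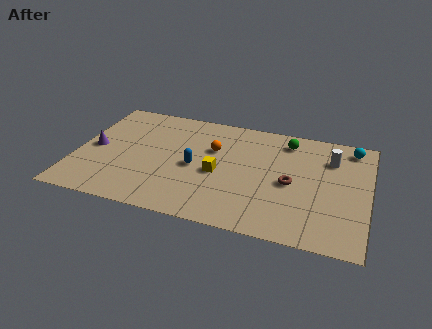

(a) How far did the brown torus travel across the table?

1.6

The brown torus was near (11.5, 2.7) before and (11.0, 4.2) after, so it travelled √(0.5² + 1.5²) ≈ 1.6 units.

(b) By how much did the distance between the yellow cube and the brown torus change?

-0.7

Before: roughly 4.4 units apart; after: 3.7. That's 0.7 units closer together.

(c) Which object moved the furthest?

the white cylinder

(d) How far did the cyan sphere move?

3.0

The cyan sphere was near (10.9, 7.8) before and (13.9, 7.9) after, so it travelled √(3.0² + 0.1²) ≈ 3.0 units.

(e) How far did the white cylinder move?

3.5

The white cylinder moved from about (10.2, 4.4) to (12.9, 6.7), a distance of √(2.7² + 2.3²) ≈ 3.5.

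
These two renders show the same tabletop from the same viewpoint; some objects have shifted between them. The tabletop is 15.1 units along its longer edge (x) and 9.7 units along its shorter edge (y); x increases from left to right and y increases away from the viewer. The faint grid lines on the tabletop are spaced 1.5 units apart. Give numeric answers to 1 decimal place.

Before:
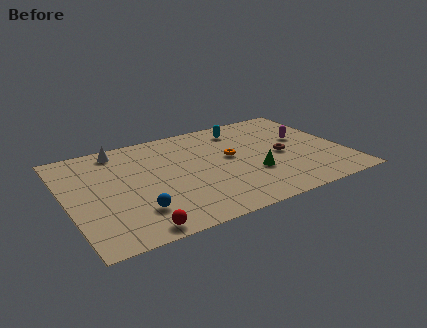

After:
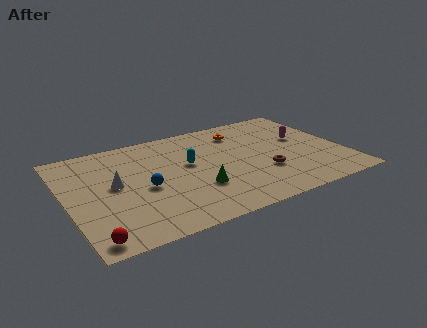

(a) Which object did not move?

the magenta capsule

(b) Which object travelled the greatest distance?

the cyan capsule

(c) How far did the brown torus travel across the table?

1.8

From (11.7, 4.5) to (10.5, 3.2), the brown torus covered √(1.2² + 1.3²) ≈ 1.8 units.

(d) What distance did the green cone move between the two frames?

3.1

The green cone was near (9.9, 3.3) before and (6.8, 3.1) after, so it travelled √(3.1² + 0.2²) ≈ 3.1 units.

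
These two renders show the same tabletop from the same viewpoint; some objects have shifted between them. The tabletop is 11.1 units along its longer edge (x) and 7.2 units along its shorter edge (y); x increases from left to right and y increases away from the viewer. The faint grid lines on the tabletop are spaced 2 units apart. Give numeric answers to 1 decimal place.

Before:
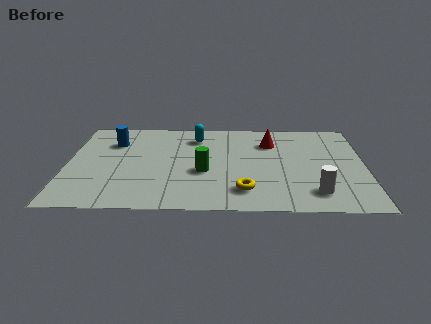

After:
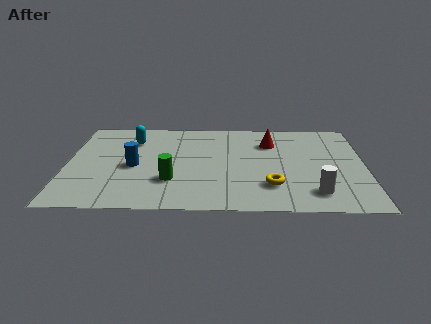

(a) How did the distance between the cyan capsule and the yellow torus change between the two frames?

+1.7

Before: roughly 4.6 units apart; after: 6.3. That's 1.7 units further apart.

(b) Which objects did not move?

the white cylinder and the red cone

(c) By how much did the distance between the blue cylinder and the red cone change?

-0.4

The distance was about 5.9 in the first image and 5.5 in the second, so they moved 0.4 units closer together.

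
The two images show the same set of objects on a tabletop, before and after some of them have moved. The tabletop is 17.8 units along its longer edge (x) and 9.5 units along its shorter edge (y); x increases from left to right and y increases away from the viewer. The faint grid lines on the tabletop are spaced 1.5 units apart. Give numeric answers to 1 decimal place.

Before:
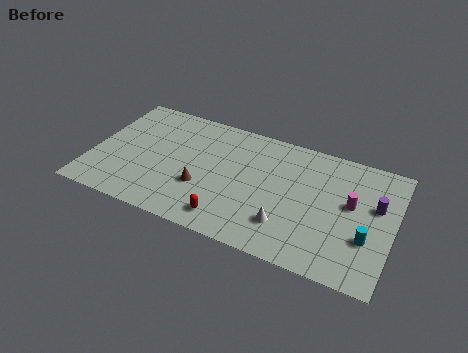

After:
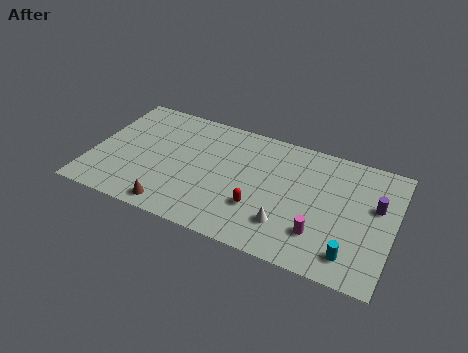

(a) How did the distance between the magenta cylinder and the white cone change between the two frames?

-2.7

Before: roughly 4.6 units apart; after: 1.9. That's 2.7 units closer together.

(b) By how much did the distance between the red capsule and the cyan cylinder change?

-2.4

The distance was about 8.1 in the first image and 5.7 in the second, so they moved 2.4 units closer together.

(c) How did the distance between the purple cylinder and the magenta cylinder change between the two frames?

+3.0

They were about 1.5 units apart before and 4.5 after — 3.0 units further apart.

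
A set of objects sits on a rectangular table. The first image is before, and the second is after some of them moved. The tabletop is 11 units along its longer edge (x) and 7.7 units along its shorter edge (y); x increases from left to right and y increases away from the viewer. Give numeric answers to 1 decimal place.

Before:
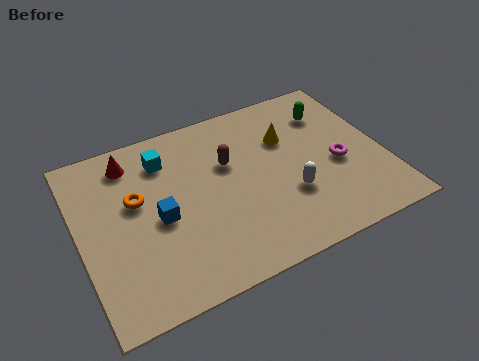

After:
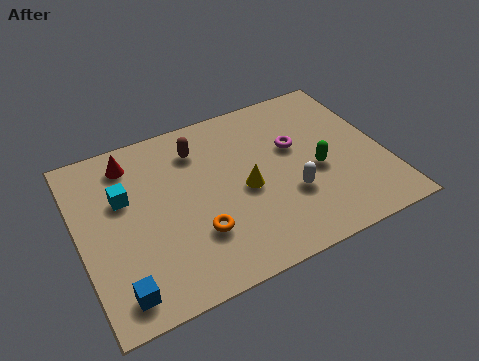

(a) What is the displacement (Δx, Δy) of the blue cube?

(-1.7, -2.4)

The blue cube started near (2.8, 3.5) and ended near (1.1, 1.1).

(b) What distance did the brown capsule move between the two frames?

1.5

The brown capsule was near (5.5, 4.9) before and (4.5, 6.0) after, so it travelled √(1.0² + 1.1²) ≈ 1.5 units.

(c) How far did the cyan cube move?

1.9

From (3.3, 6.0) to (1.7, 4.9), the cyan cube covered √(1.6² + 1.1²) ≈ 1.9 units.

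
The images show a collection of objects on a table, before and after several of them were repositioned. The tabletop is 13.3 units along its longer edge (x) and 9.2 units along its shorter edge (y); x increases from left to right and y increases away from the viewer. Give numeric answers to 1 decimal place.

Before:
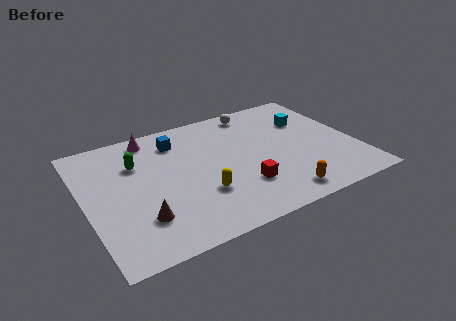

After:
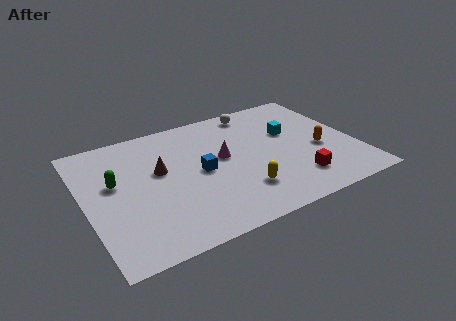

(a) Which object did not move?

the white sphere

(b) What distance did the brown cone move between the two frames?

3.3

The brown cone was near (2.4, 2.4) before and (3.7, 5.4) after, so it travelled √(1.3² + 3.0²) ≈ 3.3 units.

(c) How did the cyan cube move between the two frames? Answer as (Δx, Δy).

(-1.0, -0.6)

The cyan cube was at about (11.3, 6.3) and moved to about (10.3, 5.7).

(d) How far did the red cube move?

2.7

The red cube moved from about (7.4, 2.6) to (10.0, 2.0), a distance of √(2.6² + 0.6²) ≈ 2.7.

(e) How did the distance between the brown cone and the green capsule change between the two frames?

-1.8

The distance was about 4.0 in the first image and 2.2 in the second, so they moved 1.8 units closer together.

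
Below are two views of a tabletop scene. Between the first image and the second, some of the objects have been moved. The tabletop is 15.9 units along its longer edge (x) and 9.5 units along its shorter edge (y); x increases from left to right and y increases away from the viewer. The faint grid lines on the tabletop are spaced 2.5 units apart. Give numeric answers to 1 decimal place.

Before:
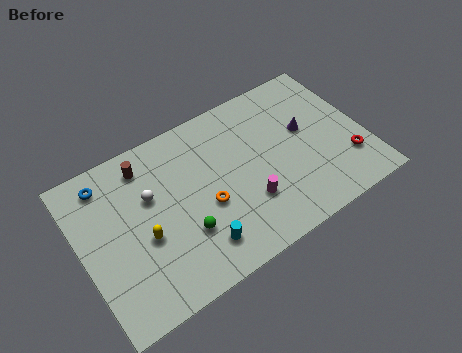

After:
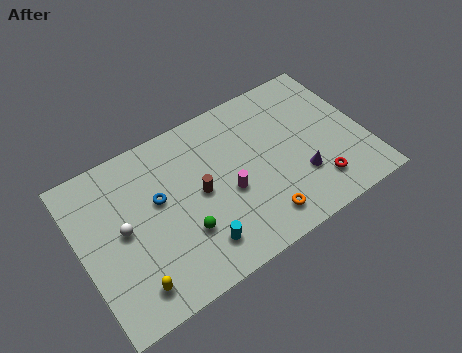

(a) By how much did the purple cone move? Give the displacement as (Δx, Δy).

(-0.8, -2.6)

The purple cone started near (12.8, 5.5) and ended near (12.0, 2.9).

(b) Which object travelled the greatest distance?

the brown cylinder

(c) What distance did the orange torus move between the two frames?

3.5

From (6.8, 3.9) to (9.5, 1.6), the orange torus covered √(2.7² + 2.3²) ≈ 3.5 units.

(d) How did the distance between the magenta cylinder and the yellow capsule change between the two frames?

+0.5

The distance was about 5.8 in the first image and 6.3 in the second, so they moved 0.5 units further apart.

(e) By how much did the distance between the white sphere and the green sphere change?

+0.3

Before: roughly 3.3 units apart; after: 3.6. That's 0.3 units further apart.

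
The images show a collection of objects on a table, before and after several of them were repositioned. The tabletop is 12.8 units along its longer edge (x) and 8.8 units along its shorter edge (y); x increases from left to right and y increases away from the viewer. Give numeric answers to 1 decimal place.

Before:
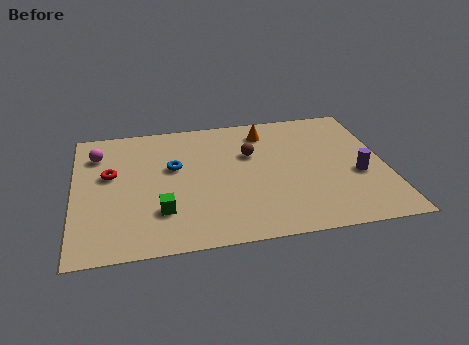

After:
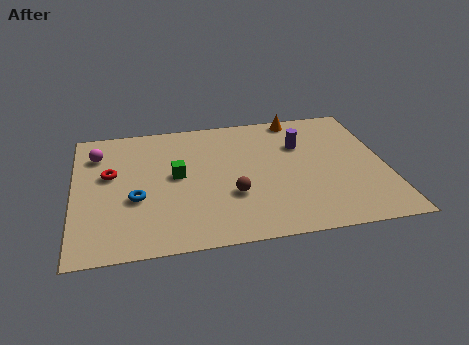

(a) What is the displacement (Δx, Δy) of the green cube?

(0.7, 2.3)

From the two frames, the green cube sits at roughly (3.5, 2.4) before and (4.2, 4.7) after.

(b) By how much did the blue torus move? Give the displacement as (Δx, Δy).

(-1.6, -1.9)

From the two frames, the blue torus sits at roughly (4.1, 5.3) before and (2.5, 3.4) after.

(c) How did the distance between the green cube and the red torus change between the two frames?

-0.7

Before: roughly 3.4 units apart; after: 2.7. That's 0.7 units closer together.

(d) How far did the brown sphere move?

2.8

The brown sphere moved from about (7.3, 5.7) to (6.4, 3.0), a distance of √(0.9² + 2.7²) ≈ 2.8.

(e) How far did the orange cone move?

1.6

The orange cone was near (8.0, 7.2) before and (9.4, 8.0) after, so it travelled √(1.4² + 0.8²) ≈ 1.6 units.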